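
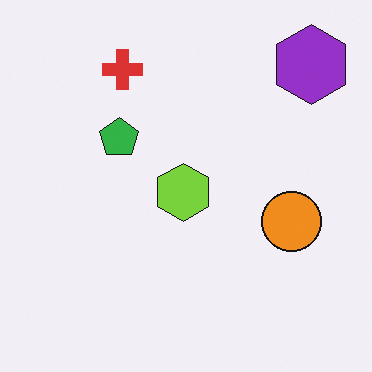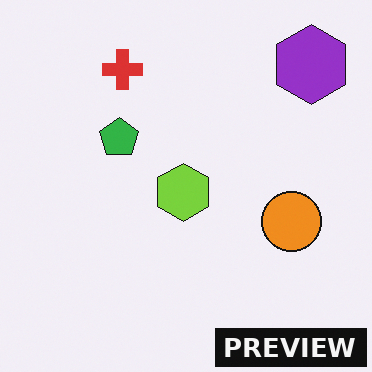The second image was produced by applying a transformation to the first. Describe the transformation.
Watermarked with the text "PREVIEW" in the lower-right corner.

A dark label reading "PREVIEW" appears in the lower-right corner.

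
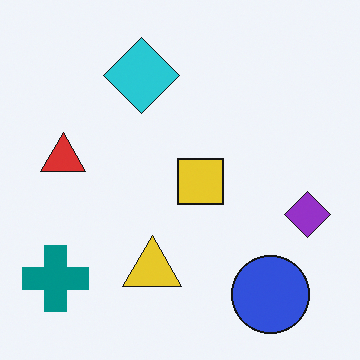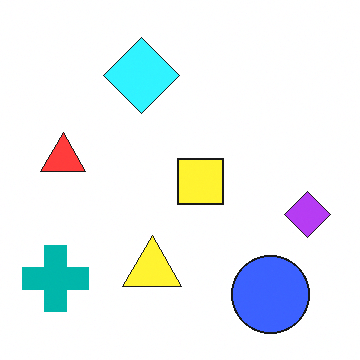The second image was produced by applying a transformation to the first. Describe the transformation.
This is the original image slightly brightened.

Every pixel — background and shapes alike — is uniformly brightened.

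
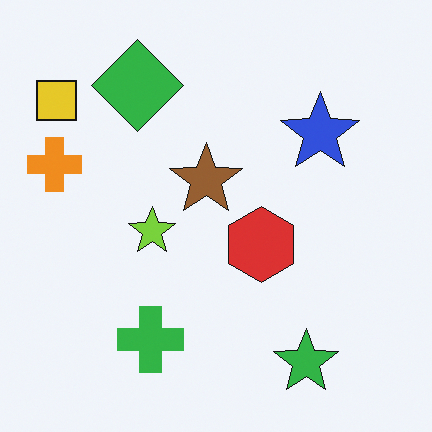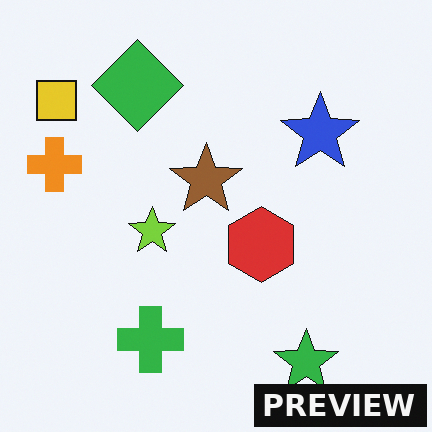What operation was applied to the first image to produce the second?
It was watermarked with the text "PREVIEW" in the lower-right corner.

A dark label reading "PREVIEW" appears in the lower-right corner.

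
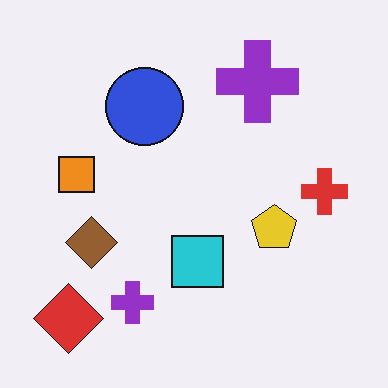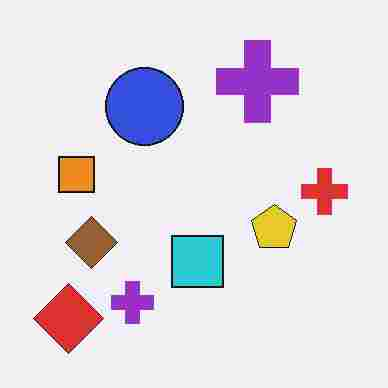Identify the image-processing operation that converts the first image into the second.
Heavily JPEG-compressed with obvious blocking artifacts.

Blocky 8×8 compression artifacts appear around shape edges and the flat background shows ringing — characteristic JPEG degradation.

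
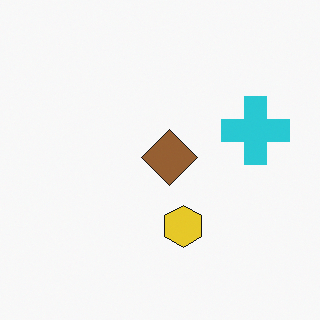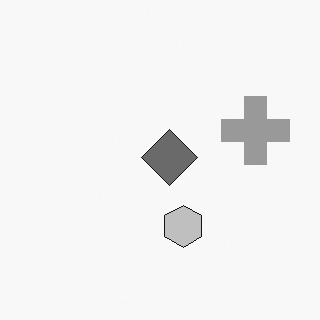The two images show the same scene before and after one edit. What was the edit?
The transformation is: converted to grayscale.

All color is removed — every shape is now a shade of grey.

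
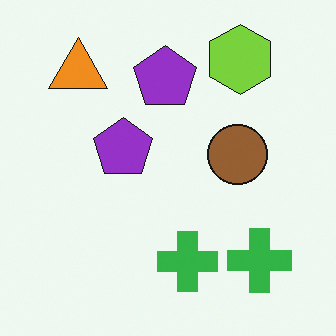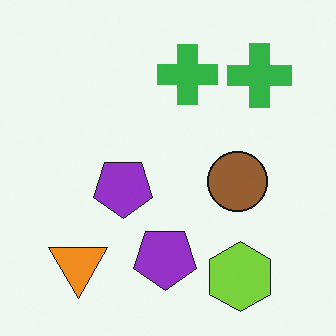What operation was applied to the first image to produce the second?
Flipped vertically (top ↔ bottom).

The lime hexagon is in the top-right of the first image and the bottom-right of the second — shapes on opposite sides of the horizontal midline have swapped in a mirror flip.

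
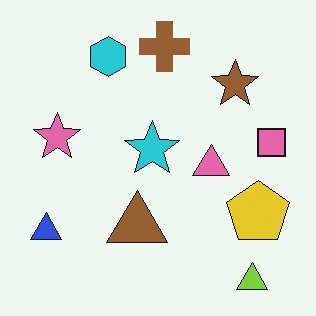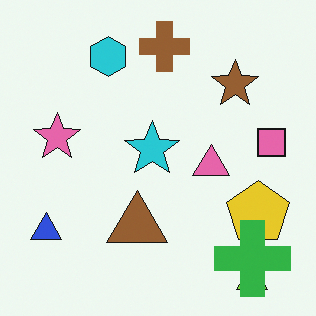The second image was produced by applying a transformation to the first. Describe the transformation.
Overlaid with an additional green cross.

A green cross appears in the second image that is absent from the first.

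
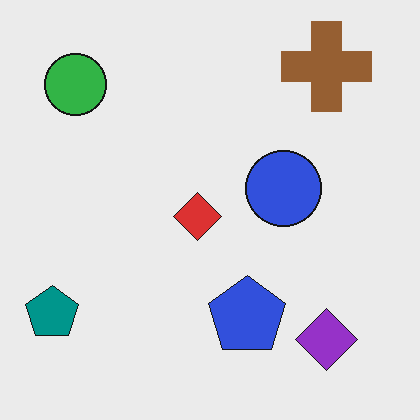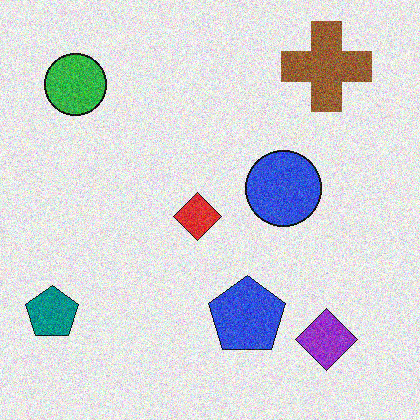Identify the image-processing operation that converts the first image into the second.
The transformation is: degraded with moderate additive noise.

Random speckle covers the whole image, including the flat background.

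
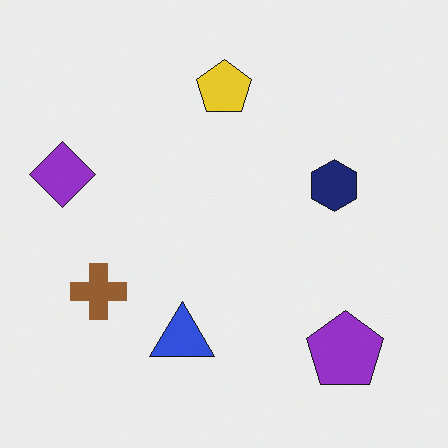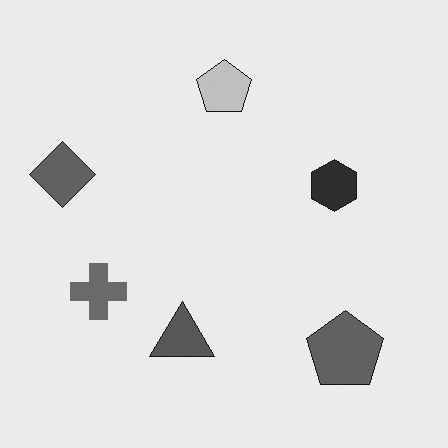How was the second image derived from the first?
The image was converted to grayscale.

All color is removed — every shape is now a shade of grey.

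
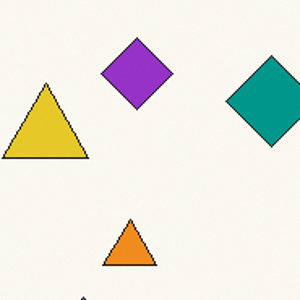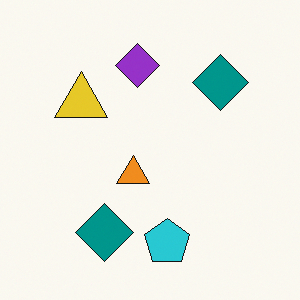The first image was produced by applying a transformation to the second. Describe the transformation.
The image was cropped to a noticeably smaller region and rescaled.

The visible shapes are larger and the field of view is narrower; shapes near the original edges may be partly or wholly outside the frame — a crop-and-rescale.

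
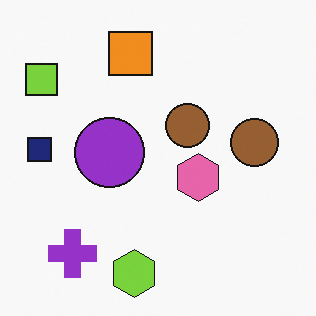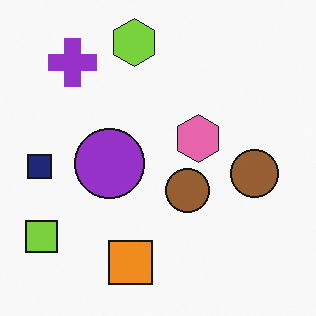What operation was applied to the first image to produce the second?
This is the original image flipped vertically (top ↔ bottom).

The lime hexagon is in the bottom of the first image and the top of the second — shapes on opposite sides of the horizontal midline have swapped in a mirror flip.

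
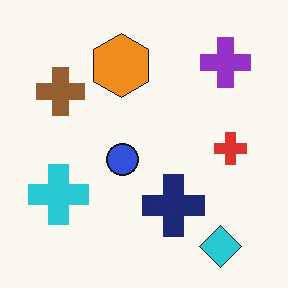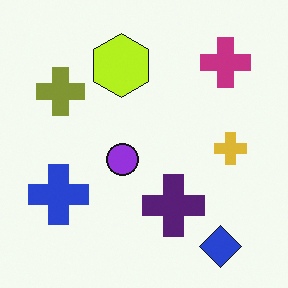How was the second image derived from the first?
It was hue-shifted slightly.

Every shape's color has rotated by the same amount around the hue wheel — a uniform hue shift.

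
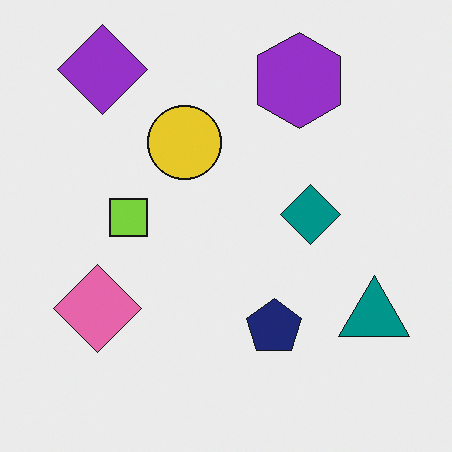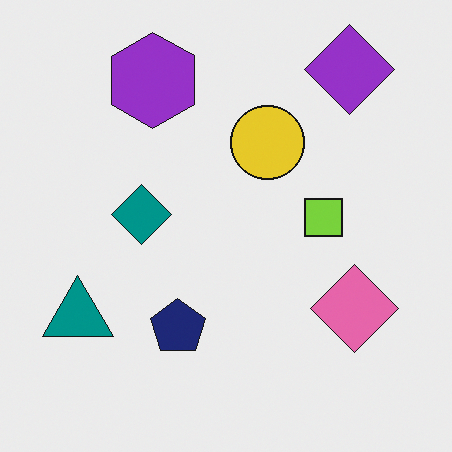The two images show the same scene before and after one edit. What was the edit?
The second image is the first flipped horizontally (left ↔ right).

The teal triangle is in the bottom-right of the first image and the bottom-left of the second — shapes on opposite sides of the vertical midline have swapped in a mirror flip.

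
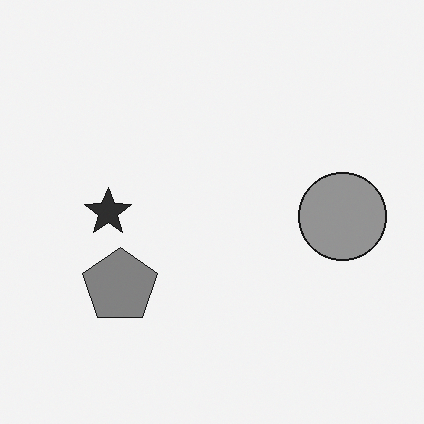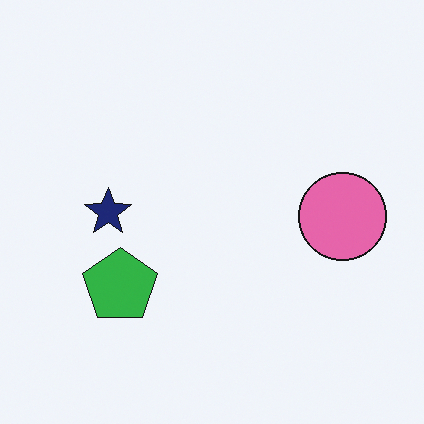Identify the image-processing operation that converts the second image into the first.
The transformation is: converted to grayscale.

All color is removed — every shape is now a shade of grey.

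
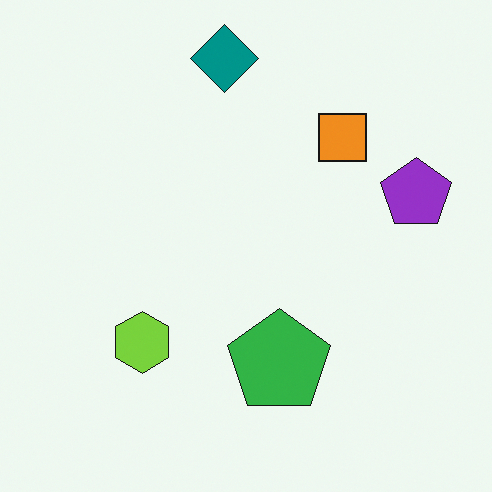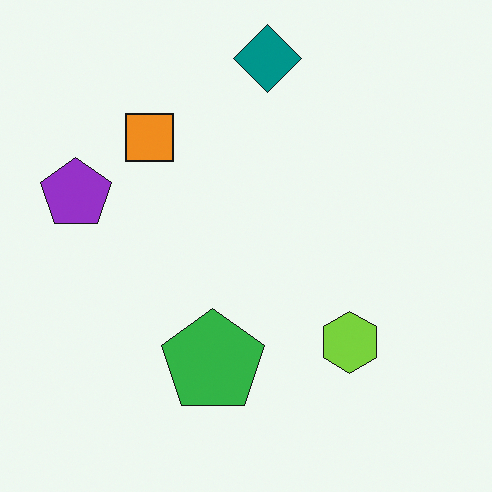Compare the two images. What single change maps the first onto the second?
It was flipped horizontally (left ↔ right).

The purple pentagon is in the right of the first image and the left of the second — shapes on opposite sides of the vertical midline have swapped in a mirror flip.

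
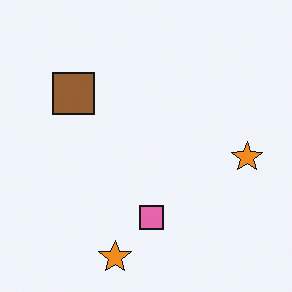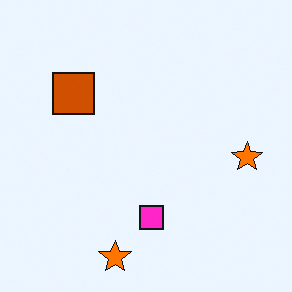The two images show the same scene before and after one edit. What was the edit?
Made much more vivid (saturation change).

All colors are more vivid — a global saturation change.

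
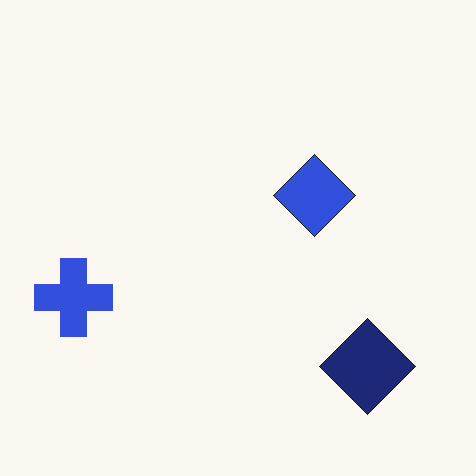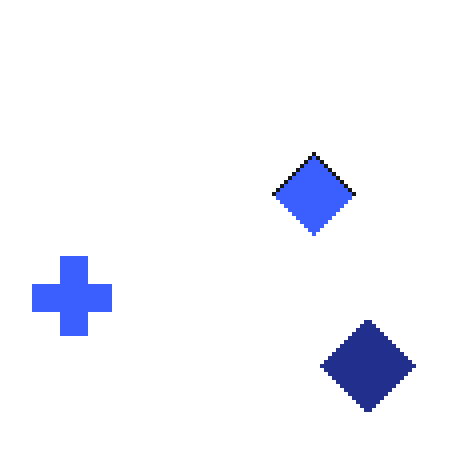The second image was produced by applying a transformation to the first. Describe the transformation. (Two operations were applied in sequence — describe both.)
It was brightened a little, then mildly pixelated.

Every pixel — background and shapes alike — is uniformly brightened. Shapes are reduced to large square blocks; fine edges and outlines are lost — a downscale-then-upscale (mosaic) effect.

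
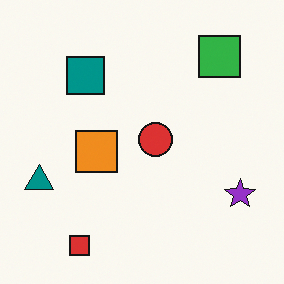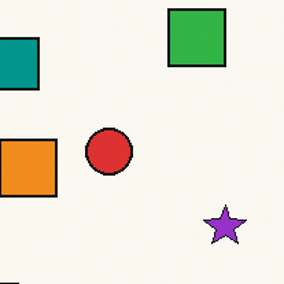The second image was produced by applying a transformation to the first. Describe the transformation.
It was cropped slightly and scaled back up.

The visible shapes are larger and the field of view is narrower; shapes near the original edges may be partly or wholly outside the frame — a crop-and-rescale.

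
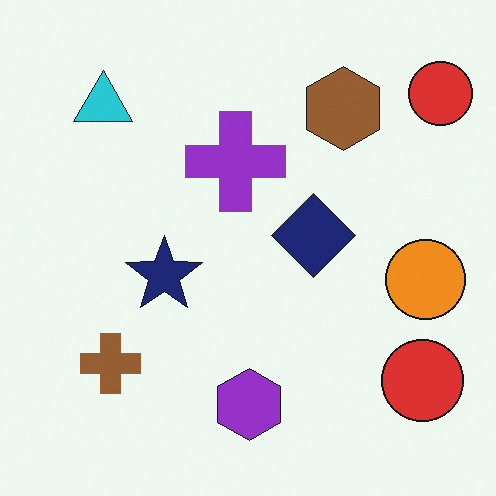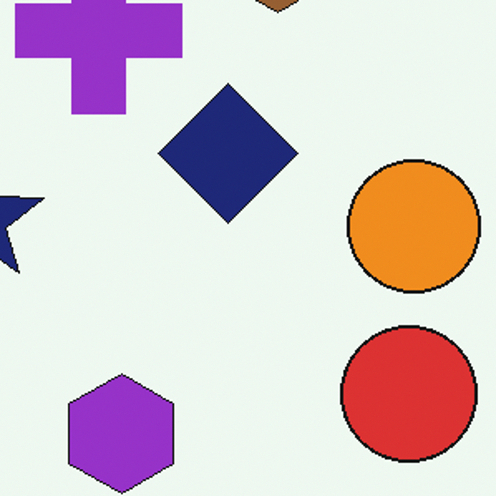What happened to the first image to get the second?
Cropped tightly and scaled back up.

The visible shapes are larger and the field of view is narrower; shapes near the original edges may be partly or wholly outside the frame — a crop-and-rescale.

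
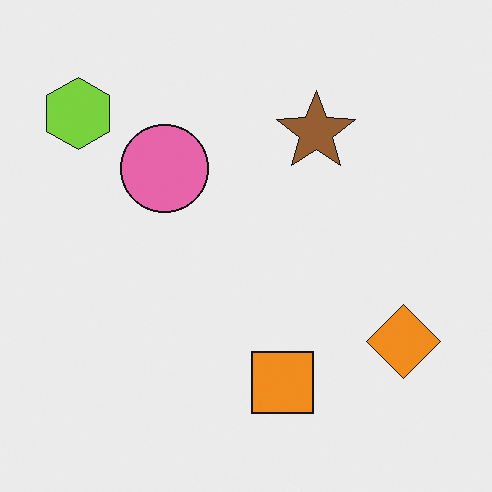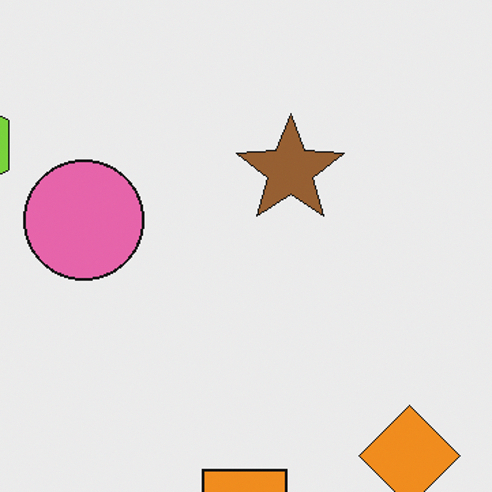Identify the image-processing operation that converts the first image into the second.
Cropped to a modestly smaller region and rescaled.

The visible shapes are larger and the field of view is narrower; shapes near the original edges may be partly or wholly outside the frame — a crop-and-rescale.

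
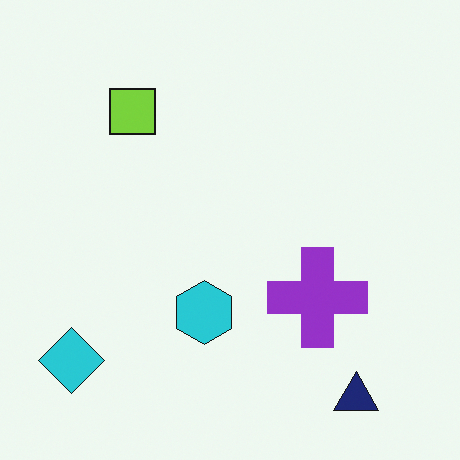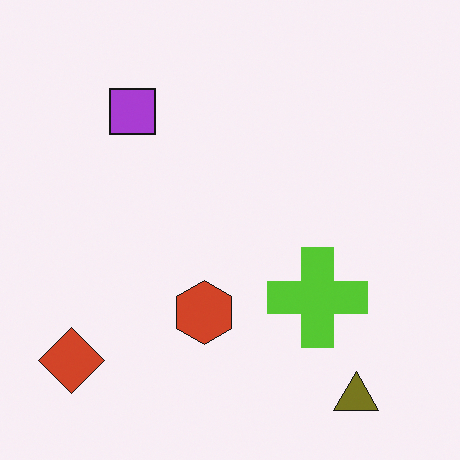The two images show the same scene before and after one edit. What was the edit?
The second image is the first hue-shifted by a large amount.

Every shape's color has rotated by the same amount around the hue wheel — a uniform hue shift.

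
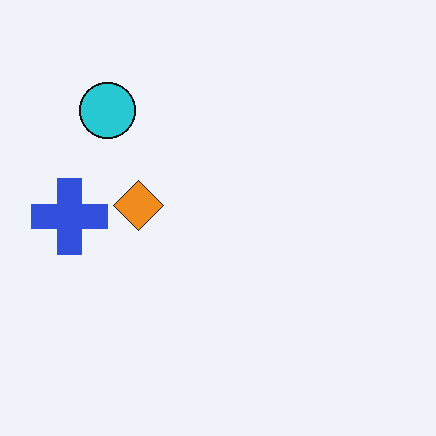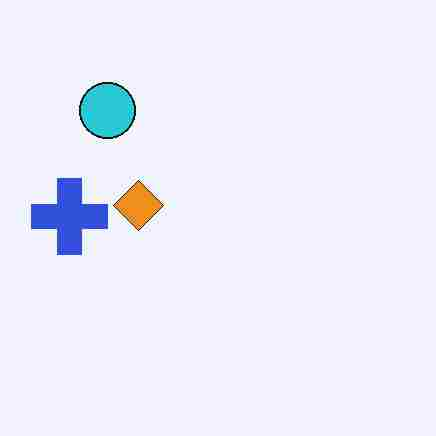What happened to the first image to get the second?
This is the original image degraded with heavy JPEG compression.

Blocky 8×8 compression artifacts appear around shape edges and the flat background shows ringing — characteristic JPEG degradation.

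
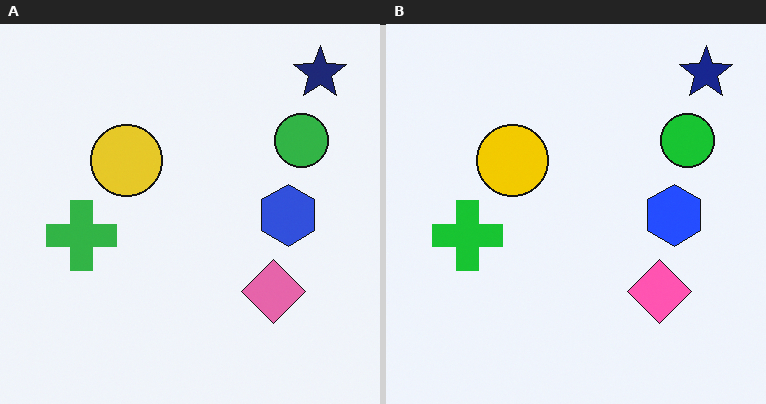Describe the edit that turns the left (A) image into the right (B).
The image was slightly oversaturated.

All colors are more vivid — a global saturation change.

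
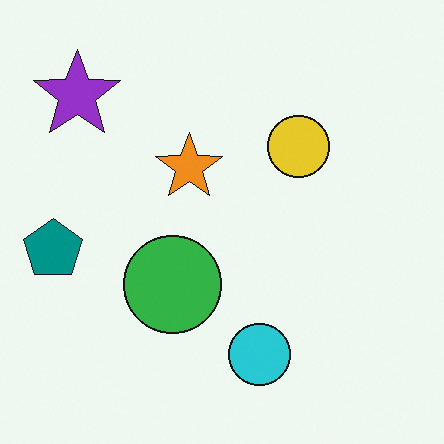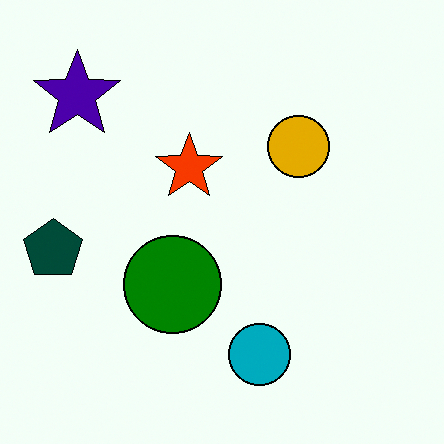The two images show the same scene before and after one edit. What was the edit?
The second image is the first given much higher contrast.

Tones are pushed away from mid-grey across the whole image — a global contrast change.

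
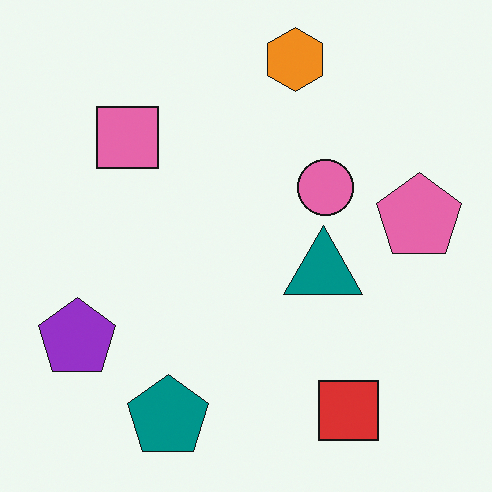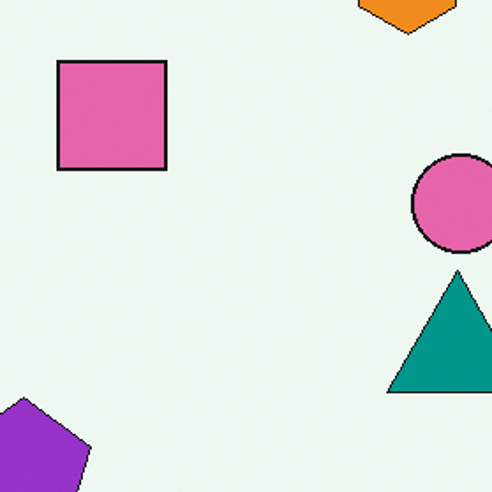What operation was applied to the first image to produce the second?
The second image is the first cropped to a noticeably smaller region and rescaled.

The visible shapes are larger and the field of view is narrower; shapes near the original edges may be partly or wholly outside the frame — a crop-and-rescale.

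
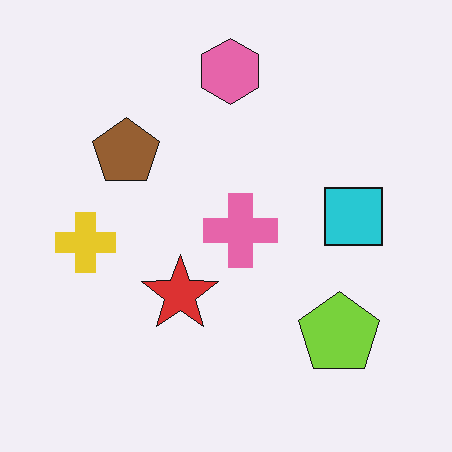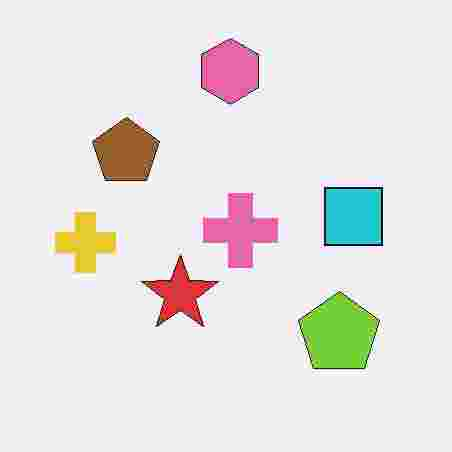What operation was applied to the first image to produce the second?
It was degraded with heavy JPEG compression.

Blocky 8×8 compression artifacts appear around shape edges and the flat background shows ringing — characteristic JPEG degradation.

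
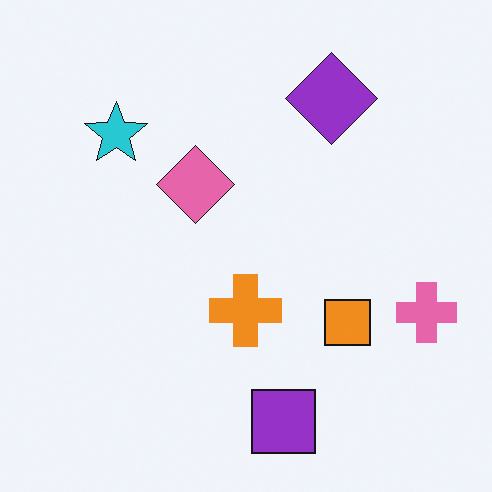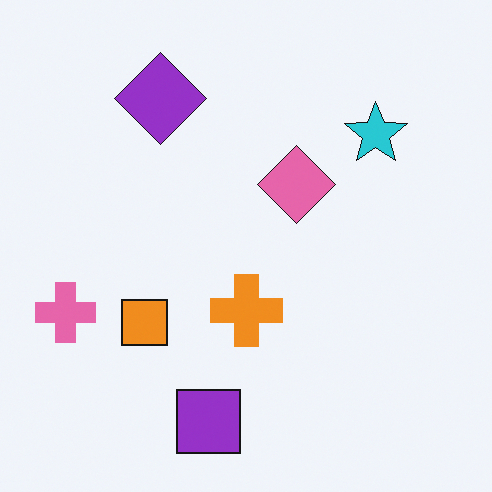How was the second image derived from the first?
The image was flipped horizontally (left ↔ right).

The pink cross is in the right of the first image and the left of the second — shapes on opposite sides of the vertical midline have swapped in a mirror flip.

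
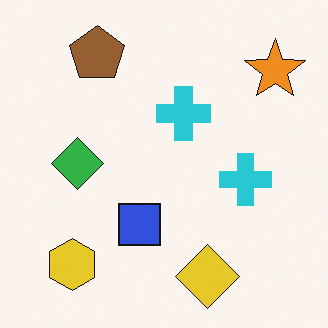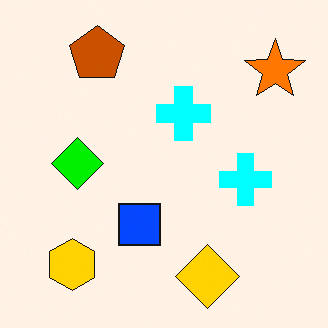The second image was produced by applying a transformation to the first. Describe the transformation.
This is the original image made much more vivid (saturation change).

All colors are more vivid — a global saturation change.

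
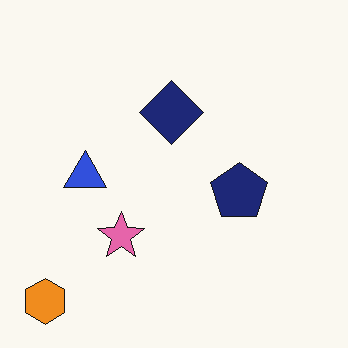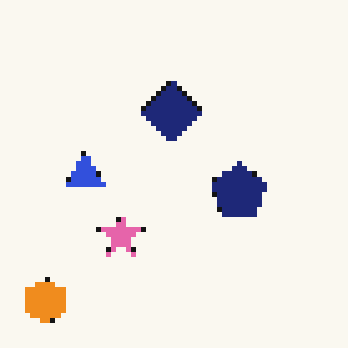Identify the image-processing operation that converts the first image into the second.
The transformation is: lightly pixelated (a mild mosaic effect).

Shapes are reduced to large square blocks; fine edges and outlines are lost — a downscale-then-upscale (mosaic) effect.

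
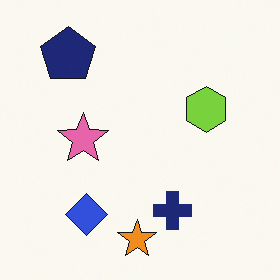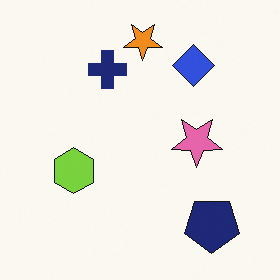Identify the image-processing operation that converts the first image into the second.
The second image is the first rotated 180°.

The navy pentagon sits in the top-left of the first image and the bottom-right of the second — consistent with a whole-image 180° rotation.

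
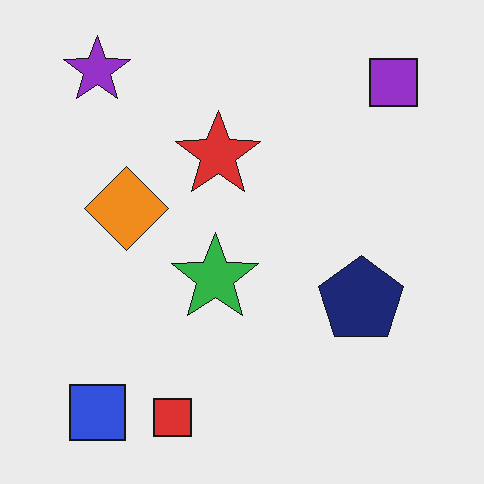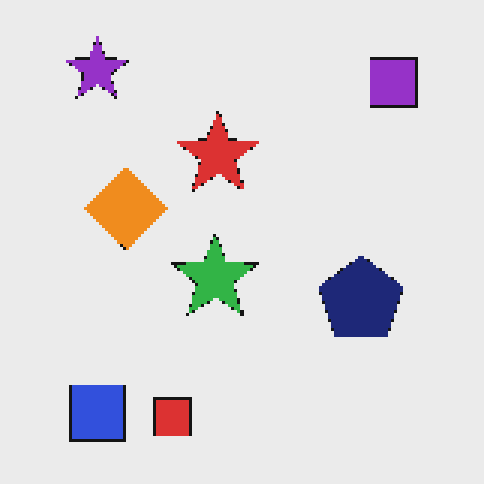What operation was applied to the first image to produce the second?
The image was lightly pixelated (a mild mosaic effect).

Shapes are reduced to large square blocks; fine edges and outlines are lost — a downscale-then-upscale (mosaic) effect.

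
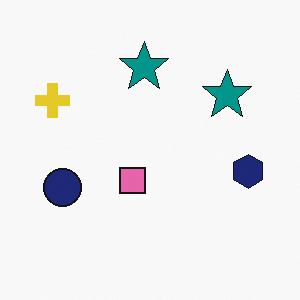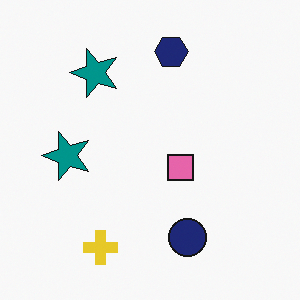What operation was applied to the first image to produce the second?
The transformation is: rotated 90° counter-clockwise.

The yellow cross sits in the left of the first image and the bottom of the second — consistent with a whole-image 90° counter-clockwise rotation.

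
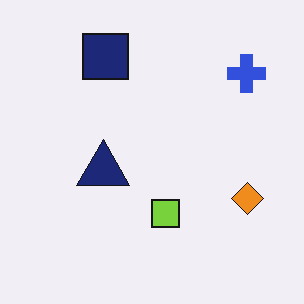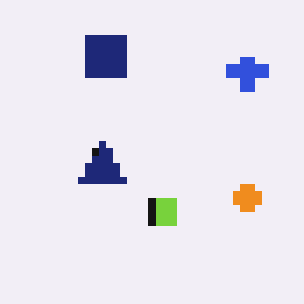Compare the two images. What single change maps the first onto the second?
This is the original image pixelated into visible square blocks.

Shapes are reduced to large square blocks; fine edges and outlines are lost — a downscale-then-upscale (mosaic) effect.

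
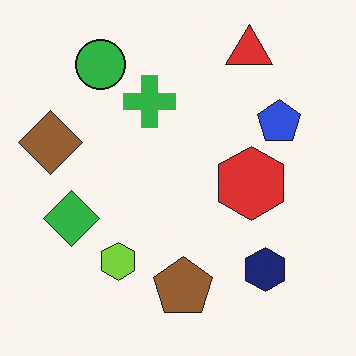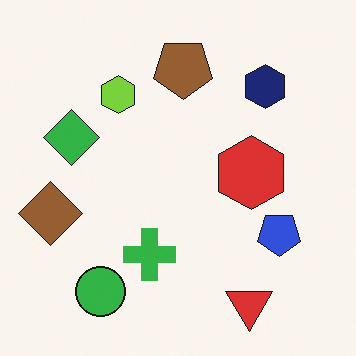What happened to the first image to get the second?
The transformation is: flipped vertically (top ↔ bottom).

The red triangle is in the top-right of the first image and the bottom-right of the second — shapes on opposite sides of the horizontal midline have swapped in a mirror flip.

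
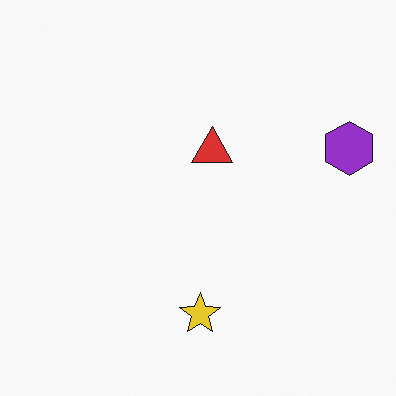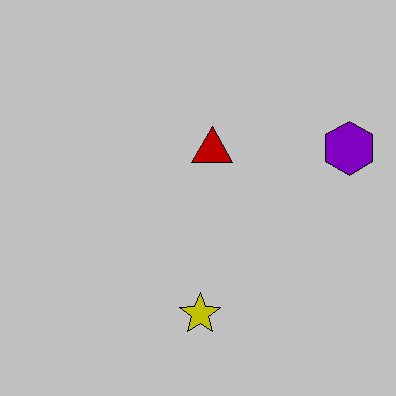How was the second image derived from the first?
Aggressively posterized.

Each flat color has snapped to a coarser quantized level — most visibly, the near-white background has dropped to a flat grey.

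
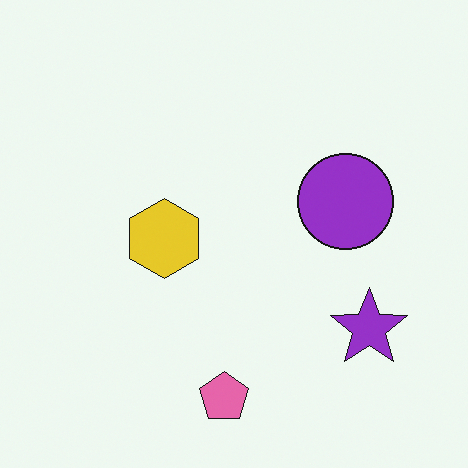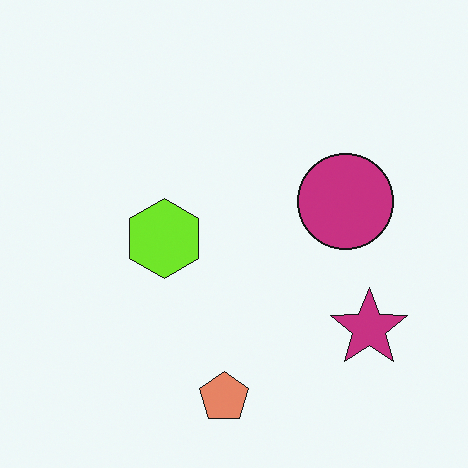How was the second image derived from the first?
This is the original image hue-shifted slightly.

Every shape's color has rotated by the same amount around the hue wheel — a uniform hue shift.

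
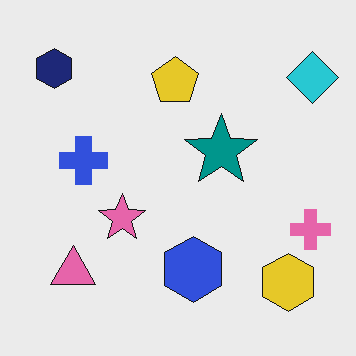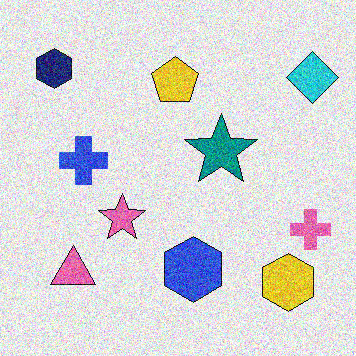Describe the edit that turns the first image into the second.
The image was degraded with a thick layer of grain.

Random speckle covers the whole image, including the flat background.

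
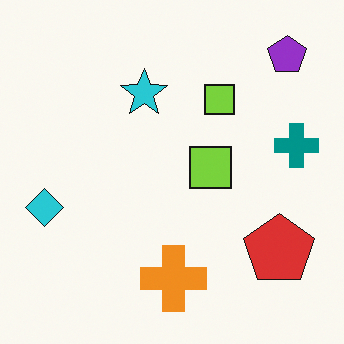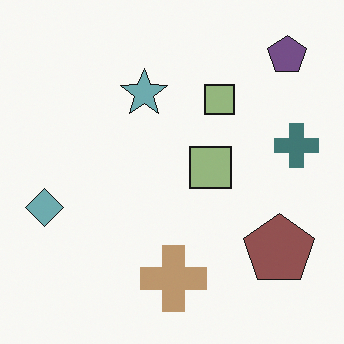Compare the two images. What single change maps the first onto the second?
The transformation is: made much more muted (saturation change).

All colors are more muted and greyish — a global saturation change.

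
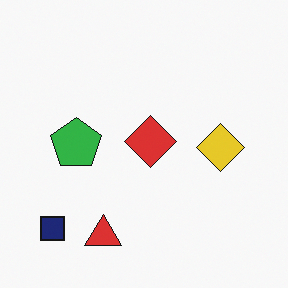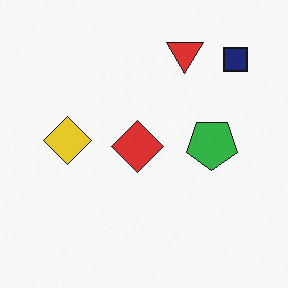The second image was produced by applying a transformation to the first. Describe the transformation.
Rotated 180°.

The navy square sits in the bottom-left of the first image and the top-right of the second — consistent with a whole-image 180° rotation.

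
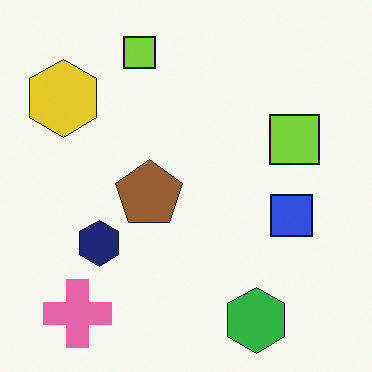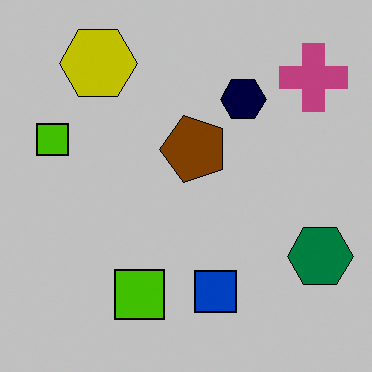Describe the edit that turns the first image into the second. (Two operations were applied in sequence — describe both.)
This is the original image transposed (reflected across the top-left ↔ bottom-right diagonal), then heavily posterized to just a handful of flat colors.

Shapes have swapped their row and column positions — what was in the top-right is now in the bottom-left — a diagonal reflection. Each flat color has snapped to a coarser quantized level — most visibly, the near-white background has dropped to a flat grey.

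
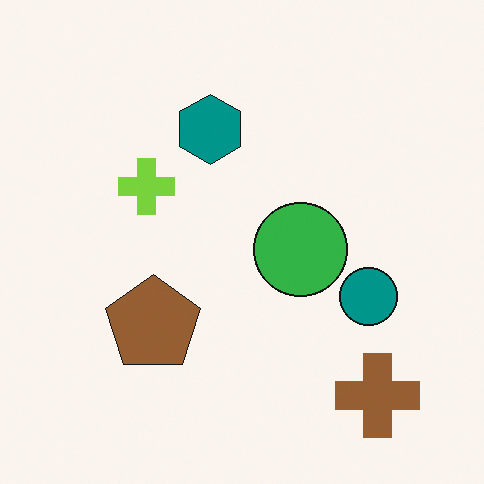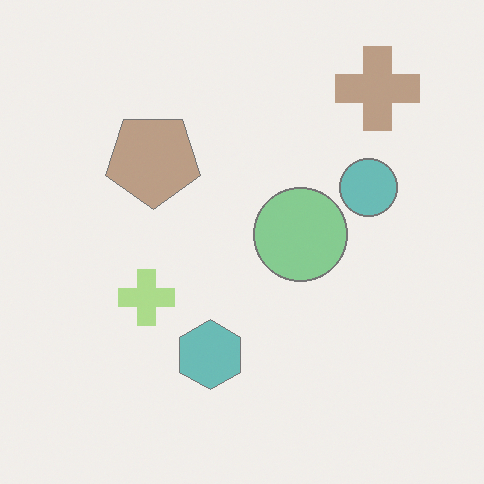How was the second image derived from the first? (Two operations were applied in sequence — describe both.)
Flipped vertically (top ↔ bottom), then given much lower contrast.

The brown cross is in the bottom-right of the first image and the top-right of the second — shapes on opposite sides of the horizontal midline have swapped in a mirror flip. Tones are pushed toward mid-grey across the whole image — a global contrast change.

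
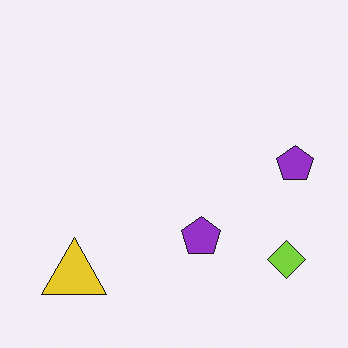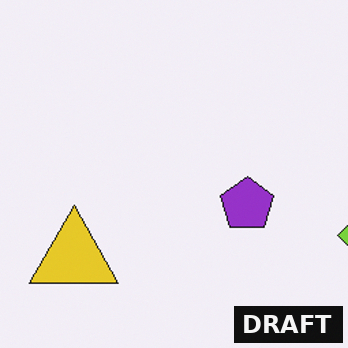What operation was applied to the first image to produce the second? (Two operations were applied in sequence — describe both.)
The image was cropped to a modestly smaller region and rescaled, then watermarked with the text "DRAFT" in the lower-right corner.

The visible shapes are larger and the field of view is narrower; shapes near the original edges may be partly or wholly outside the frame — a crop-and-rescale. A dark label reading "DRAFT" appears in the lower-right corner.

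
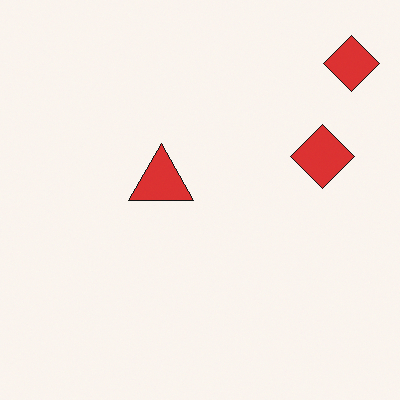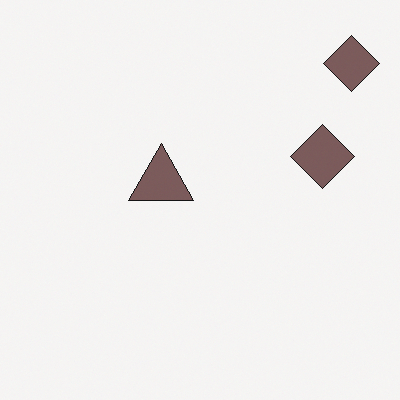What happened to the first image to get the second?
It was made much more muted (saturation change).

All colors are more muted and greyish — a global saturation change.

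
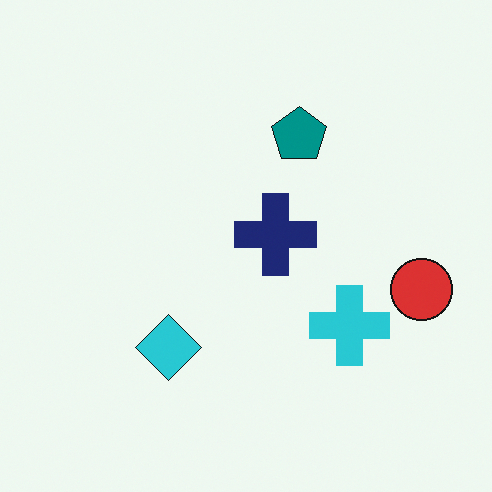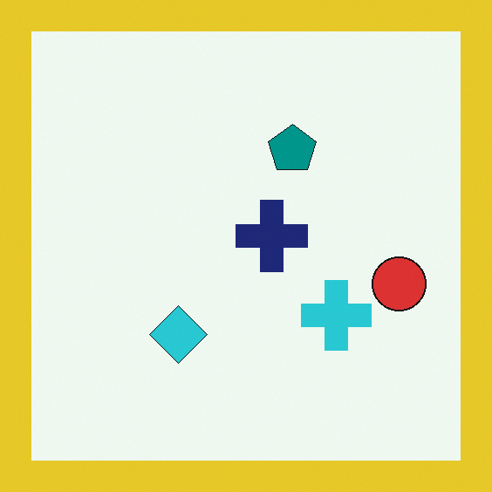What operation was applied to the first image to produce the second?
Framed with a yellow border.

A solid yellow frame runs around the edge of the second image, with the content slightly shrunk inside it.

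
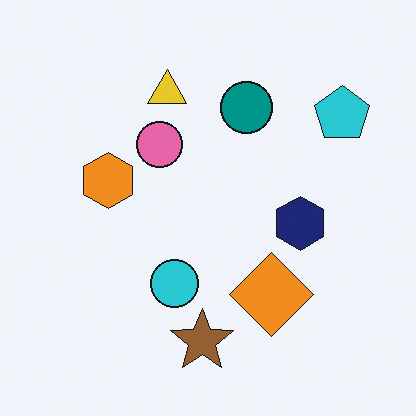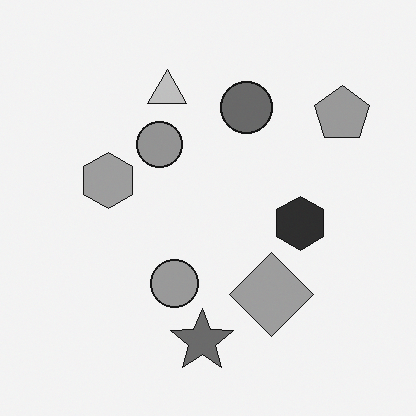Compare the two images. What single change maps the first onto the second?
It was converted to grayscale.

All color is removed — every shape is now a shade of grey.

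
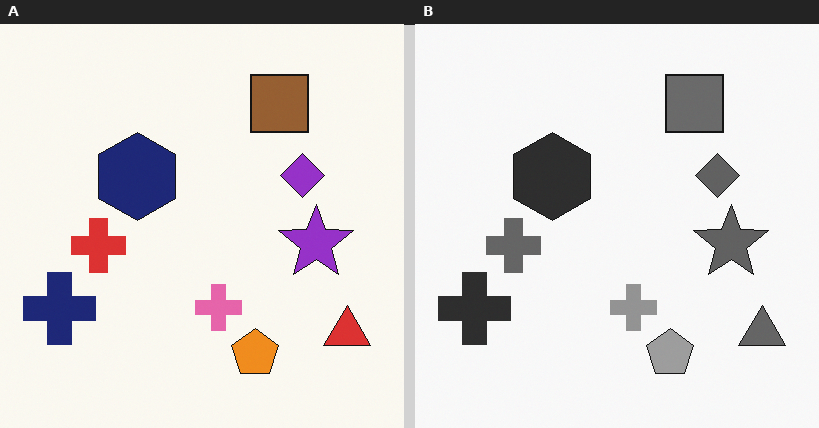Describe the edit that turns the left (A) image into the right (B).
The right (B) image is the left (A) converted to grayscale.

All color is removed — every shape is now a shade of grey.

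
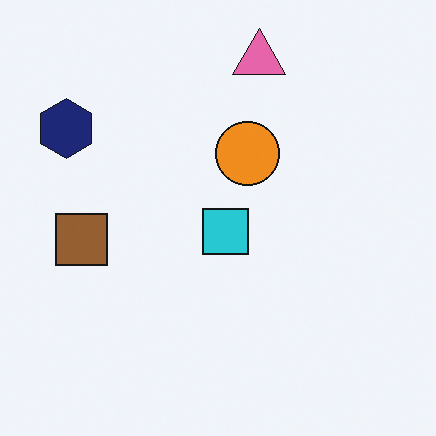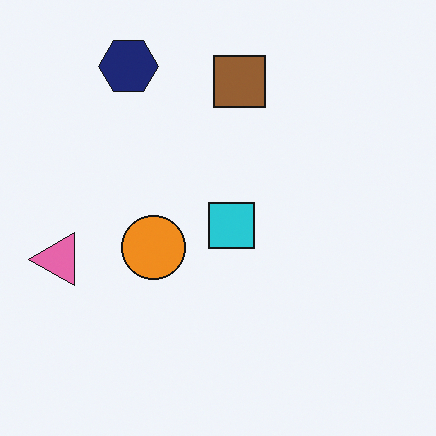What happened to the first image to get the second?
Transposed (reflected across the top-left ↔ bottom-right diagonal).

Shapes have swapped their row and column positions — what was in the top-right is now in the bottom-left — a diagonal reflection.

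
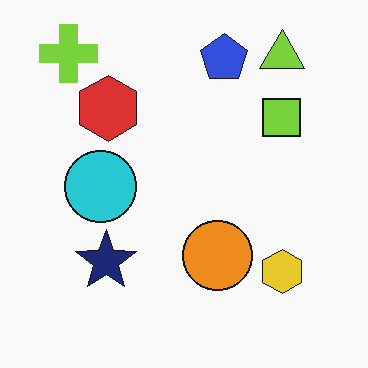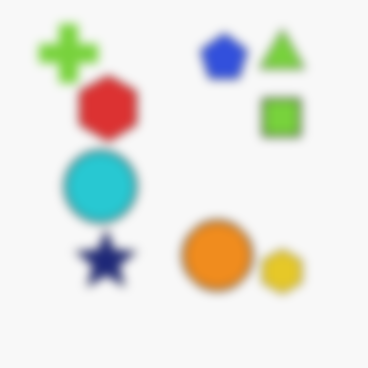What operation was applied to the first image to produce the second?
The second image is the first strongly gaussian-blurred.

Shape edges and outlines are uniformly softened across the whole image.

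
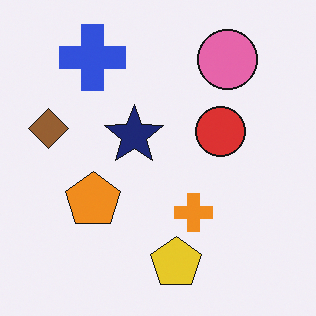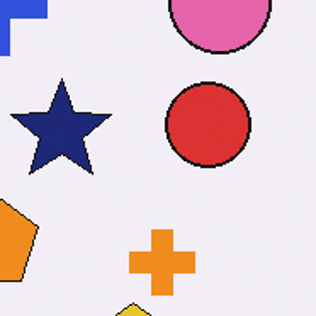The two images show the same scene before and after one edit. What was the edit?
This is the original image cropped tightly and scaled back up.

The visible shapes are larger and the field of view is narrower; shapes near the original edges may be partly or wholly outside the frame — a crop-and-rescale.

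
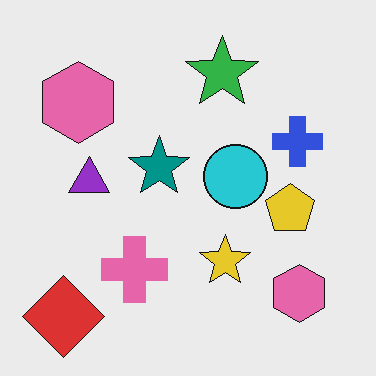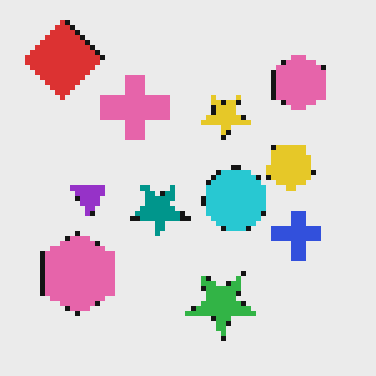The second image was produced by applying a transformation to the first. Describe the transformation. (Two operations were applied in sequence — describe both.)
This is the original image mildly pixelated, then flipped vertically (top ↔ bottom).

Shapes are reduced to large square blocks; fine edges and outlines are lost — a downscale-then-upscale (mosaic) effect. The red diamond is in the bottom-left of the first image and the top-left of the second — shapes on opposite sides of the horizontal midline have swapped in a mirror flip.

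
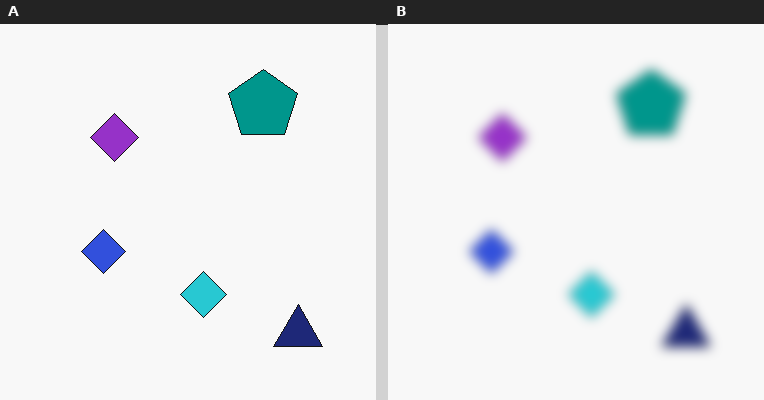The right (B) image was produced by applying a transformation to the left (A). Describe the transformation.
Strongly gaussian-blurred.

Shape edges and outlines are uniformly softened across the whole image.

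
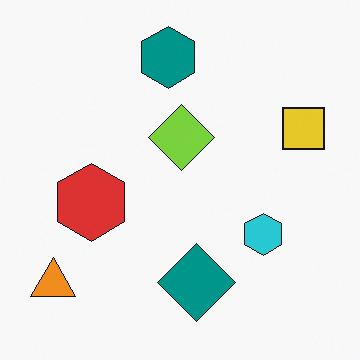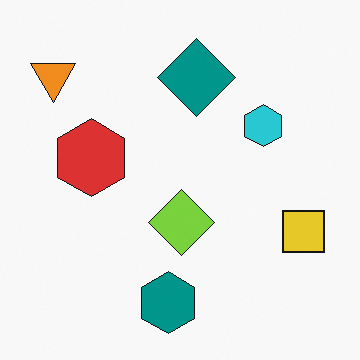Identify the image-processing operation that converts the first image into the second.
It was flipped vertically (top ↔ bottom).

The teal hexagon is in the top of the first image and the bottom of the second — shapes on opposite sides of the horizontal midline have swapped in a mirror flip.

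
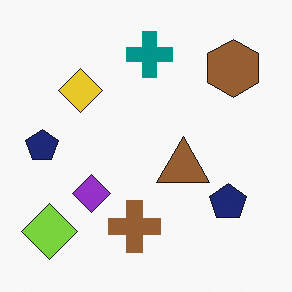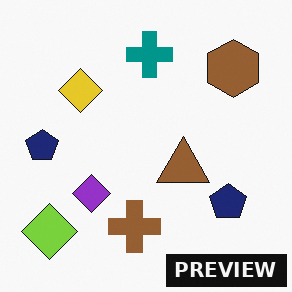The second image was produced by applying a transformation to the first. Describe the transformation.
The image was watermarked with the text "PREVIEW" in the lower-right corner.

A dark label reading "PREVIEW" appears in the lower-right corner.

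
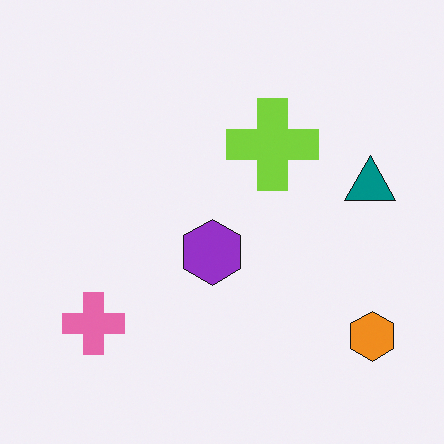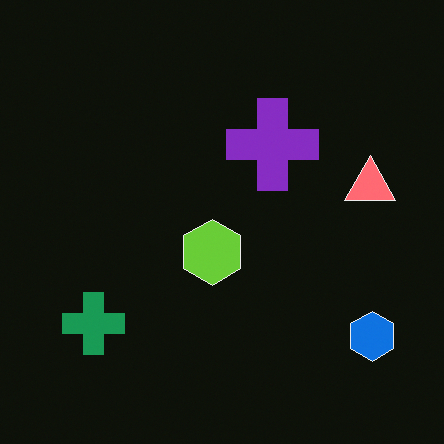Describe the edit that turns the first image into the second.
The image was color-inverted (negative).

The light background has become dark and every shape's color is its complement — a photographic negative.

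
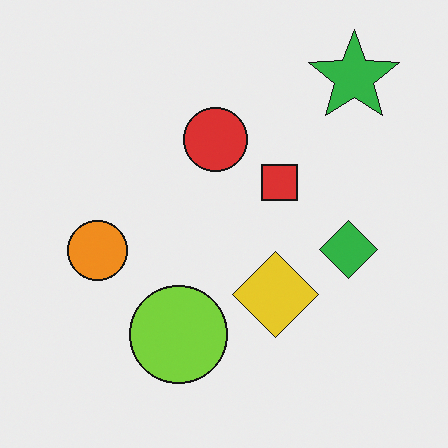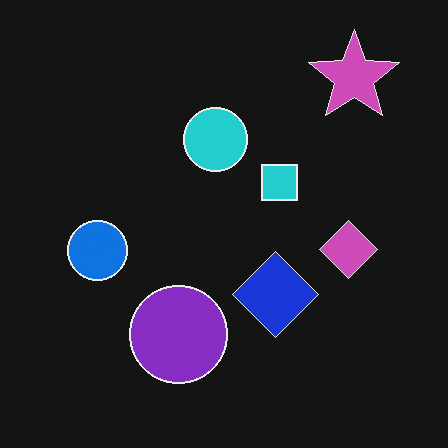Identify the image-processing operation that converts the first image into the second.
The image was color-inverted (negative).

The light background has become dark and every shape's color is its complement — a photographic negative.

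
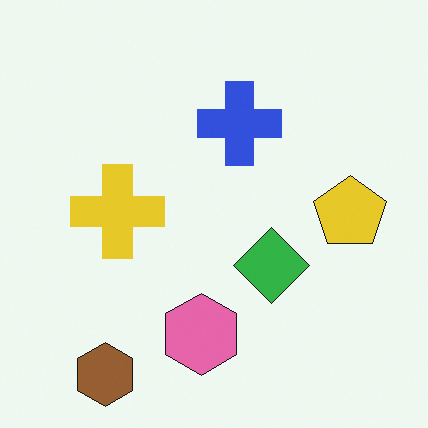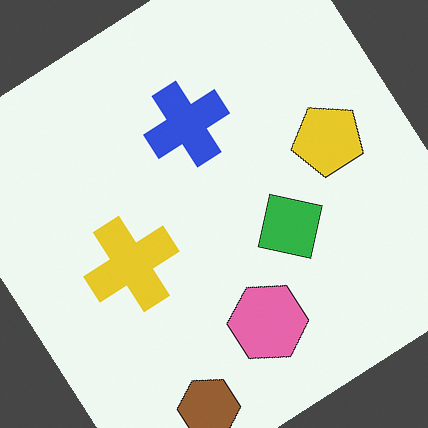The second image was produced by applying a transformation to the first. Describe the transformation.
The image was rotated counter-clockwise by a large amount — several tens of degrees.

Every shape is tilted by the same angle and the image corners show triangular fill wedges — a whole-image rotation by a non-right angle.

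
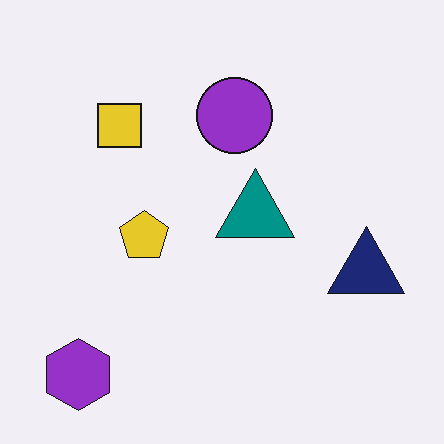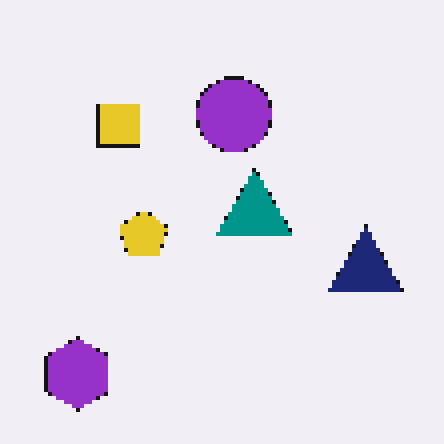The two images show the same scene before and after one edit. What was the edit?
This is the original image lightly pixelated (a mild mosaic effect).

Shapes are reduced to large square blocks; fine edges and outlines are lost — a downscale-then-upscale (mosaic) effect.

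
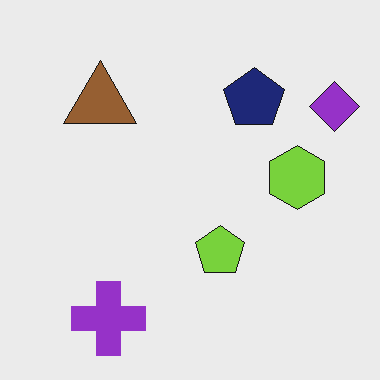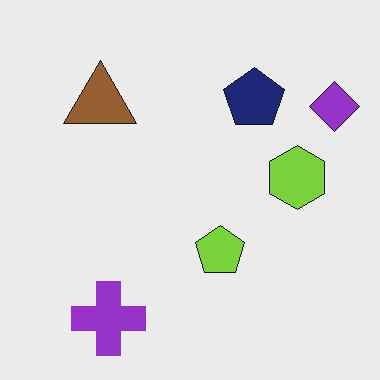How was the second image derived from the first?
It was JPEG-compressed with visible artifacts.

Blocky 8×8 compression artifacts appear around shape edges and the flat background shows ringing — characteristic JPEG degradation.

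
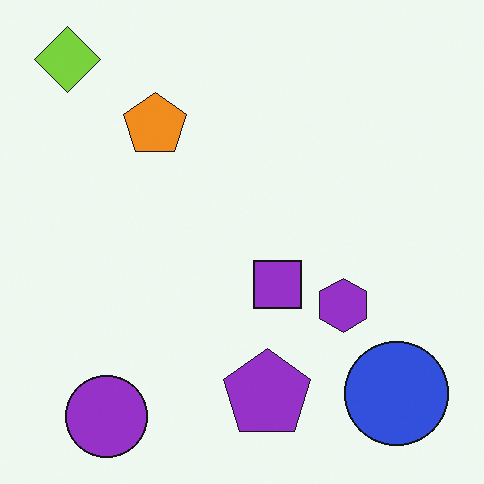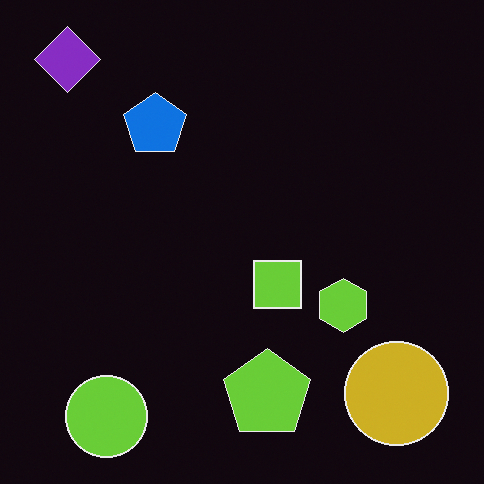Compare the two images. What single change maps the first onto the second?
The transformation is: color-inverted (negative).

The light background has become dark and every shape's color is its complement — a photographic negative.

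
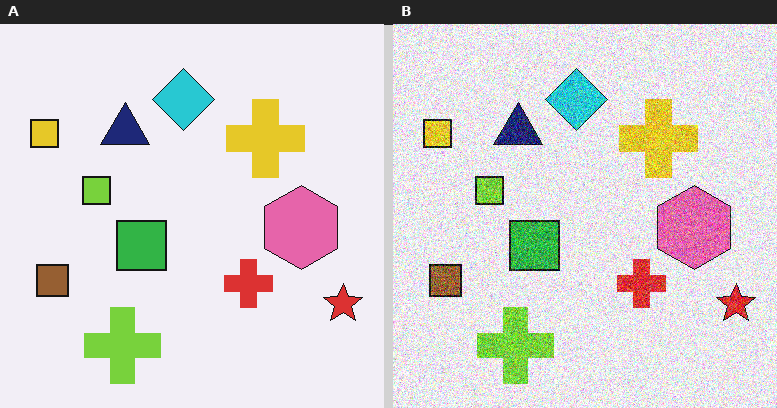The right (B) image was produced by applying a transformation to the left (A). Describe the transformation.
The right (B) image is the left (A) degraded with a thick layer of grain.

Random speckle covers the whole image, including the flat background.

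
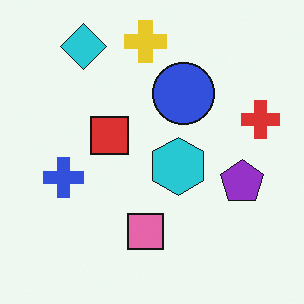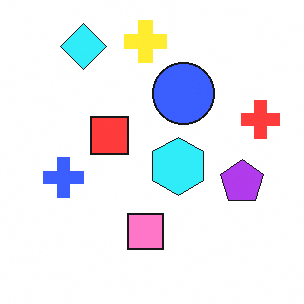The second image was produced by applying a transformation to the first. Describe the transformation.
This is the original image brightened a little.

Every pixel — background and shapes alike — is uniformly brightened.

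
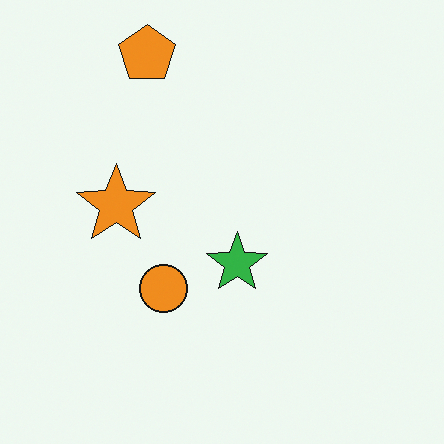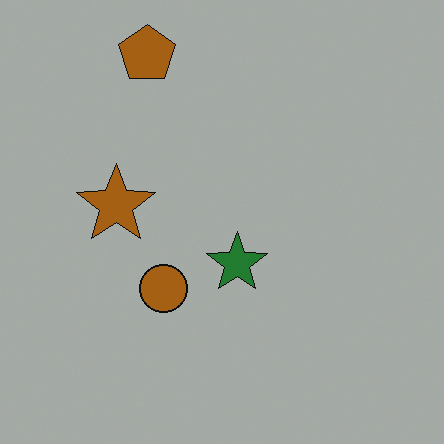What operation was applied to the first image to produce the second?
Noticeably darkened.

Every pixel — background and shapes alike — is uniformly darkened.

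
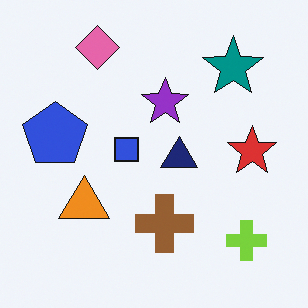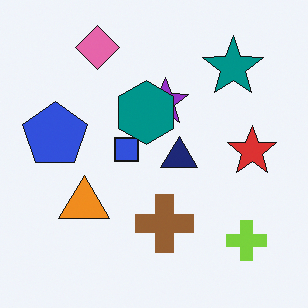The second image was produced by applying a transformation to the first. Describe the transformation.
Overlaid with an additional teal hexagon.

A teal hexagon appears in the second image that is absent from the first.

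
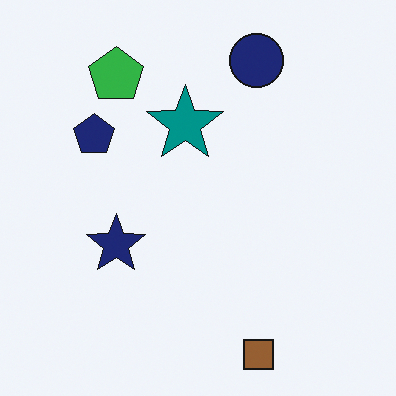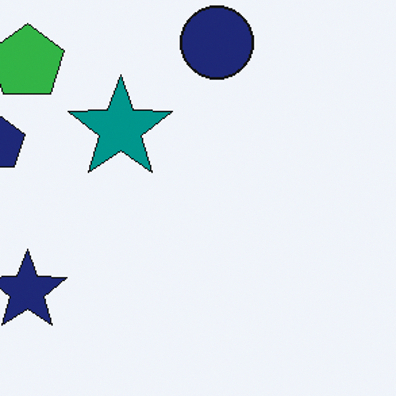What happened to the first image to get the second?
The second image is the first cropped to a modestly smaller region and rescaled.

The visible shapes are larger and the field of view is narrower; shapes near the original edges may be partly or wholly outside the frame — a crop-and-rescale.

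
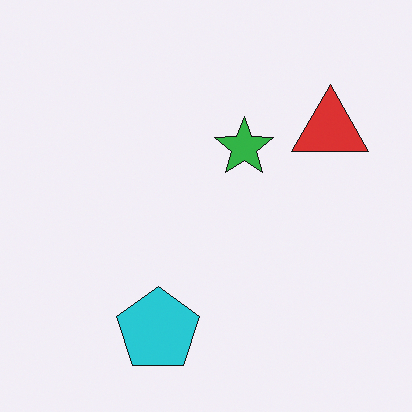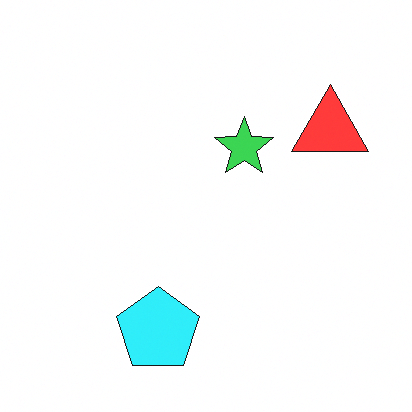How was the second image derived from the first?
It was brightened a little.

Every pixel — background and shapes alike — is uniformly brightened.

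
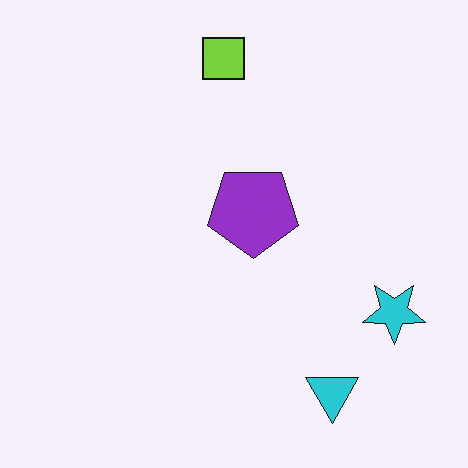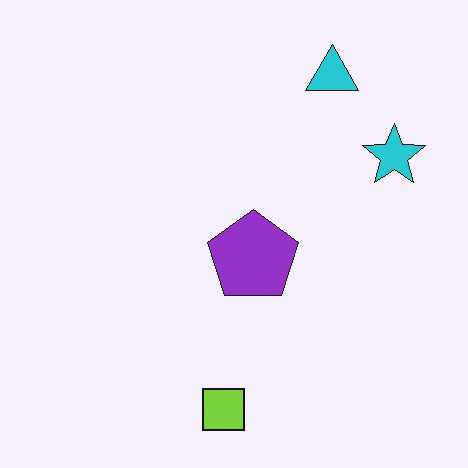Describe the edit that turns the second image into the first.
The transformation is: flipped vertically (top ↔ bottom).

The lime square is in the bottom of the second image and the top of the first — shapes on opposite sides of the horizontal midline have swapped in a mirror flip.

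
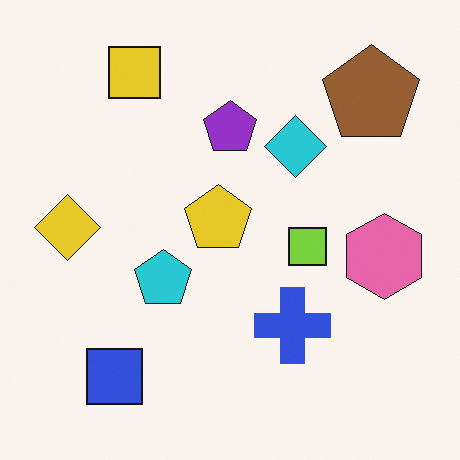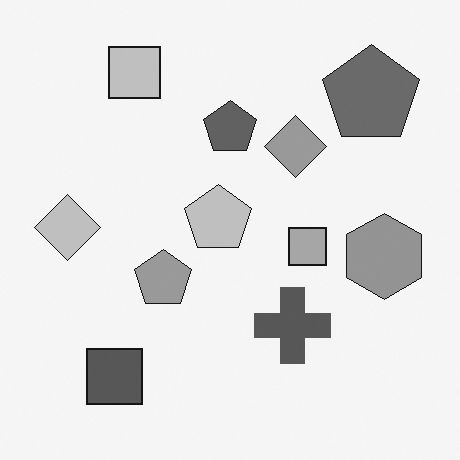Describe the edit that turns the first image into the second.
It was converted to grayscale.

All color is removed — every shape is now a shade of grey.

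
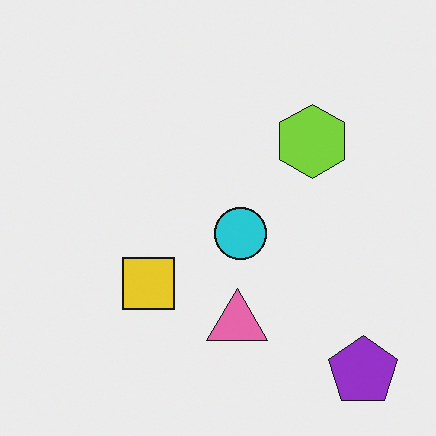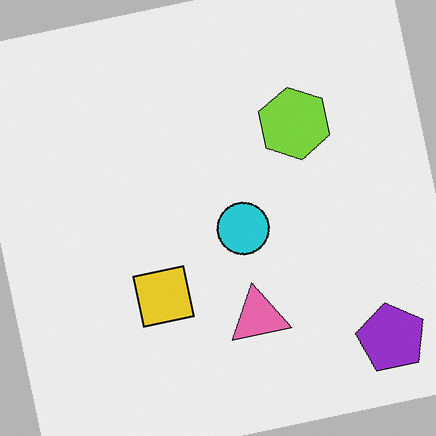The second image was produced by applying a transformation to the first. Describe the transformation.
This is the original image rotated counter-clockwise by a few degrees.

Every shape is tilted by the same angle and the image corners show triangular fill wedges — a whole-image rotation by a non-right angle.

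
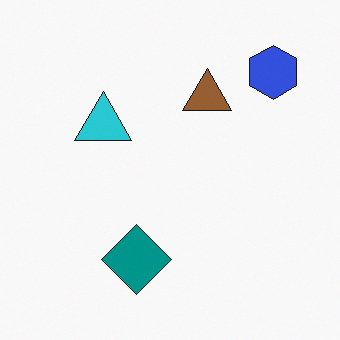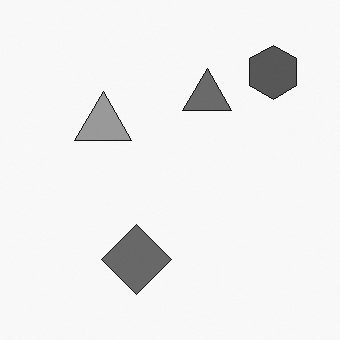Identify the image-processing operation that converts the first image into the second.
The transformation is: converted to grayscale.

All color is removed — every shape is now a shade of grey.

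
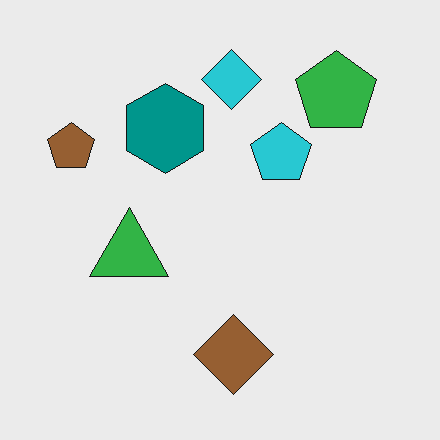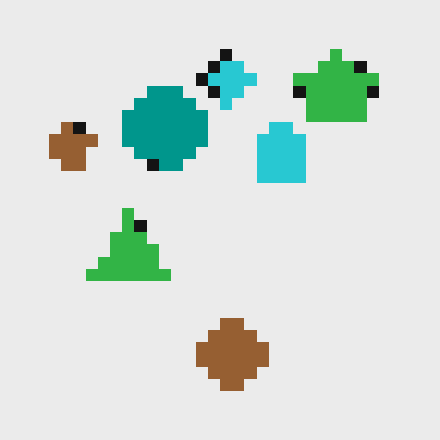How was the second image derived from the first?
This is the original image coarsely pixelated.

Shapes are reduced to large square blocks; fine edges and outlines are lost — a downscale-then-upscale (mosaic) effect.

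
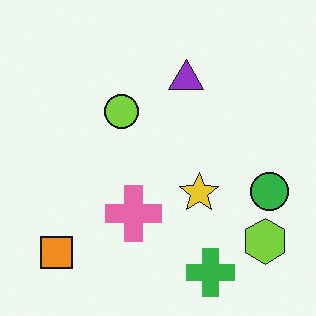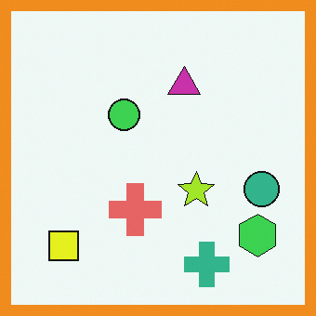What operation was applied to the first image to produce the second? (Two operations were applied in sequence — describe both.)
It was hue-shifted by a small amount, then framed with a orange border.

Every shape's color has rotated by the same amount around the hue wheel — a uniform hue shift. A solid orange frame runs around the edge of the second image, with the content slightly shrunk inside it.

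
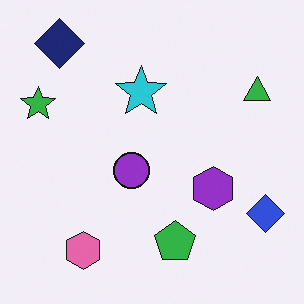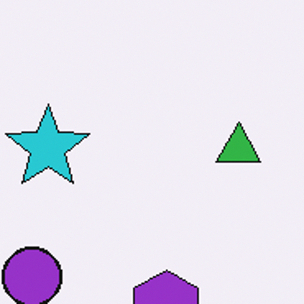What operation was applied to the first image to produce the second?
The transformation is: cropped to a noticeably smaller region and rescaled.

The visible shapes are larger and the field of view is narrower; shapes near the original edges may be partly or wholly outside the frame — a crop-and-rescale.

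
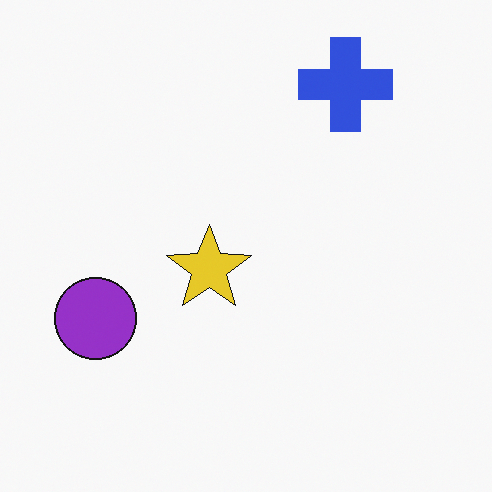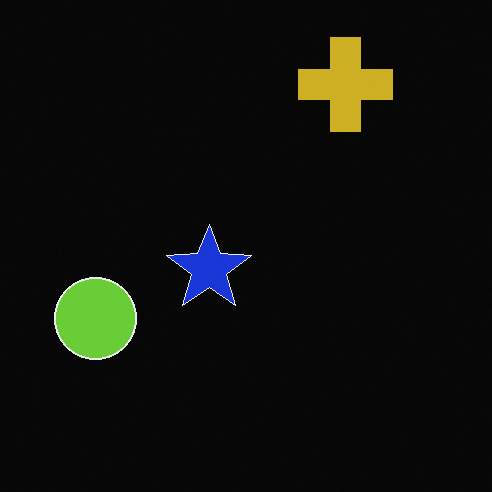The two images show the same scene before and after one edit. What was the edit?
The transformation is: color-inverted (negative).

The light background has become dark and every shape's color is its complement — a photographic negative.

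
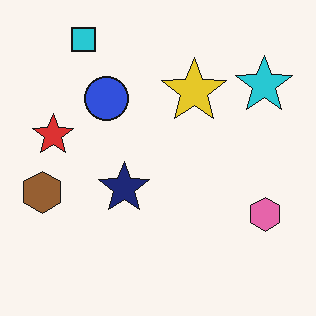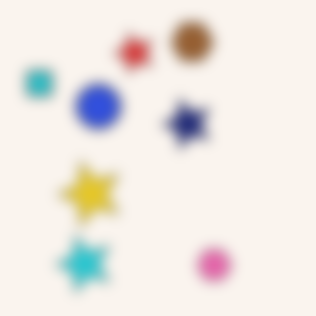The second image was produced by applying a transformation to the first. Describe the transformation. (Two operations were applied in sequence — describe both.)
The second image is the first heavily blurred, then transposed (reflected across the top-left ↔ bottom-right diagonal).

Shape edges and outlines are uniformly softened across the whole image. Shapes have swapped their row and column positions — what was in the top-right is now in the bottom-left — a diagonal reflection.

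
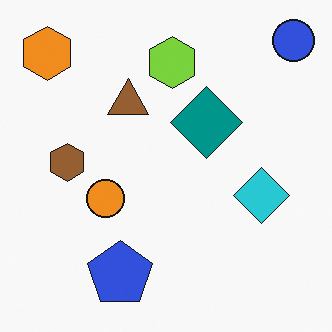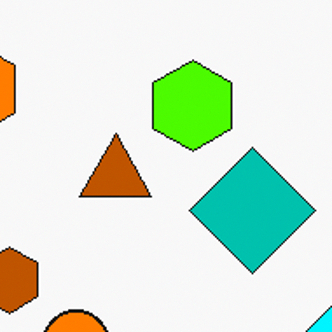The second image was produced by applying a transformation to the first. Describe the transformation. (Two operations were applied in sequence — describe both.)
It was heavily oversaturated, then cropped tightly and scaled back up.

All colors are more vivid — a global saturation change. The visible shapes are larger and the field of view is narrower; shapes near the original edges may be partly or wholly outside the frame — a crop-and-rescale.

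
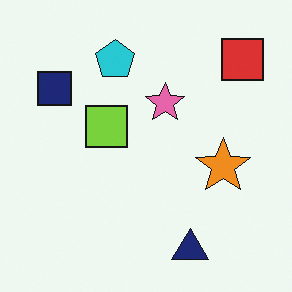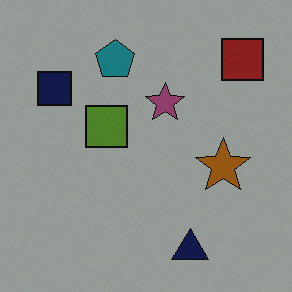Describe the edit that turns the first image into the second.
The transformation is: darkened a lot.

Every pixel — background and shapes alike — is uniformly darkened.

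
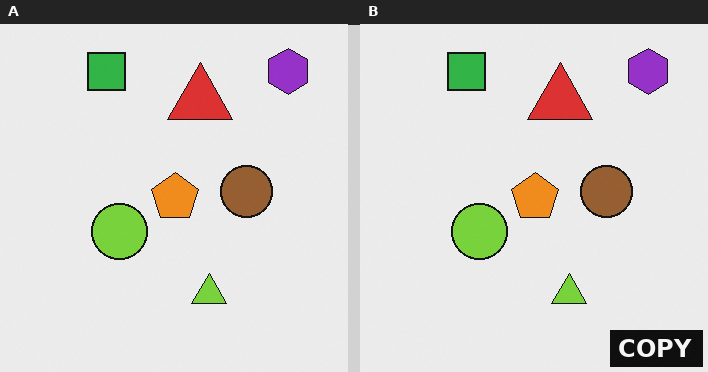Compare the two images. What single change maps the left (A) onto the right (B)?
The transformation is: watermarked with the text "COPY" in the lower-right corner.

A dark label reading "COPY" appears in the lower-right corner.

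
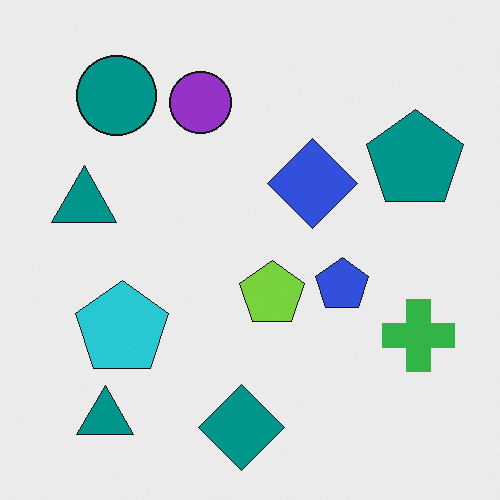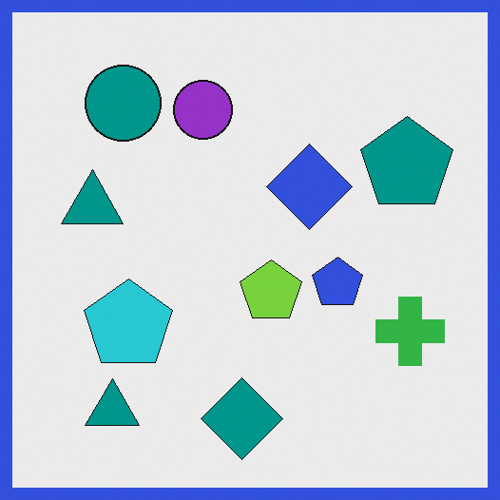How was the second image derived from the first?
It was framed with a blue border.

A solid blue frame runs around the edge of the second image, with the content slightly shrunk inside it.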